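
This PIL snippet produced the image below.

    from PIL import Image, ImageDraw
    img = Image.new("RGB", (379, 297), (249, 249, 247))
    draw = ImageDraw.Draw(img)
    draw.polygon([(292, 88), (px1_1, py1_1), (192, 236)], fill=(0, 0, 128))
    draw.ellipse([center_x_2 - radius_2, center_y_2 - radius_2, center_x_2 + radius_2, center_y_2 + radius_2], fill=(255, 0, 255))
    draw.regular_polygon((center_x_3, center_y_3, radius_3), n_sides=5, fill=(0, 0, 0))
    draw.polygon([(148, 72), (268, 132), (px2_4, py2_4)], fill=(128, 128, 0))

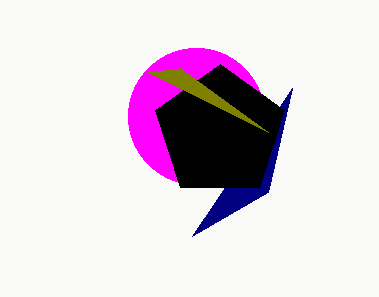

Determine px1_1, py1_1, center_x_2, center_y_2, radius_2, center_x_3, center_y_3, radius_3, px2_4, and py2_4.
px1_1 = 268; py1_1 = 192; center_x_2 = 196; center_y_2 = 116; radius_2 = 68; center_x_3 = 220; center_y_3 = 132; radius_3 = 68; px2_4 = 180; py2_4 = 68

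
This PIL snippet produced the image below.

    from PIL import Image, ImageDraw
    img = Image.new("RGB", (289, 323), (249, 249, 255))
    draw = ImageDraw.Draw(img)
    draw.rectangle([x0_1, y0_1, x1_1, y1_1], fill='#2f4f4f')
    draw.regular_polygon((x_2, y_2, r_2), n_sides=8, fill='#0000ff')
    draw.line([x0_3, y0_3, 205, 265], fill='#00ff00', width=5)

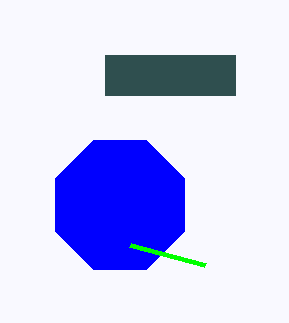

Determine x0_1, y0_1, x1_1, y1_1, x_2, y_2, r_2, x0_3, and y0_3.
x0_1 = 105, y0_1 = 55, x1_1 = 235, y1_1 = 95, x_2 = 120, y_2 = 205, r_2 = 70, x0_3 = 130, y0_3 = 245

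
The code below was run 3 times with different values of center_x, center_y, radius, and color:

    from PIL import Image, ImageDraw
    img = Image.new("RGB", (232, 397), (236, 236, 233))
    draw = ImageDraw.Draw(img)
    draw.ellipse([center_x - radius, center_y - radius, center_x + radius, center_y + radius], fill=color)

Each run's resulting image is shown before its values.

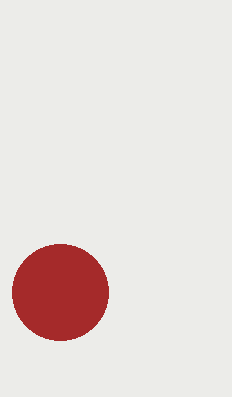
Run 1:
center_x = 60; center_y = 292; radius = 48; color = 'brown'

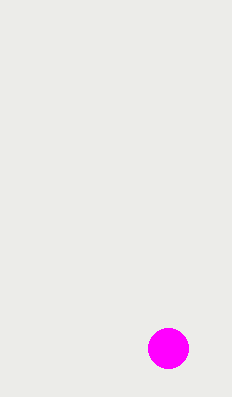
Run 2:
center_x = 168; center_y = 348; radius = 20; color = 'magenta'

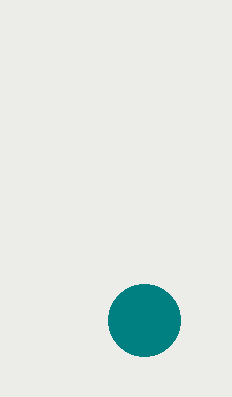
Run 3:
center_x = 144; center_y = 320; radius = 36; color = 'teal'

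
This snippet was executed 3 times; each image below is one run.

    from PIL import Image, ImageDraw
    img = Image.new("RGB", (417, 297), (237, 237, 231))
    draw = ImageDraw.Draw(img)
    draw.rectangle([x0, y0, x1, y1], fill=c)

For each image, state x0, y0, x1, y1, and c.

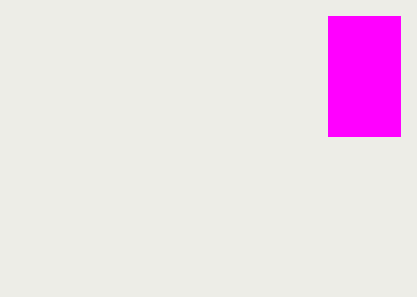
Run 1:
x0 = 328
y0 = 16
x1 = 400
y1 = 136
c = 'magenta'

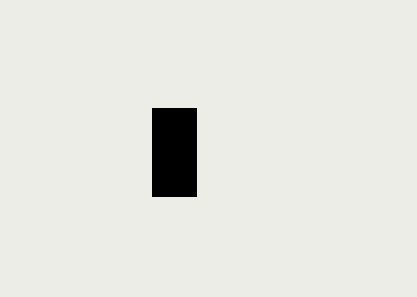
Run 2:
x0 = 152, y0 = 108, x1 = 196, y1 = 196, c = 'black'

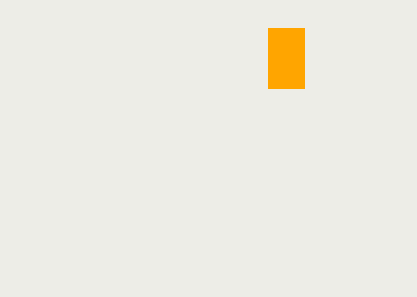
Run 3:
x0 = 268; y0 = 28; x1 = 304; y1 = 88; c = 'orange'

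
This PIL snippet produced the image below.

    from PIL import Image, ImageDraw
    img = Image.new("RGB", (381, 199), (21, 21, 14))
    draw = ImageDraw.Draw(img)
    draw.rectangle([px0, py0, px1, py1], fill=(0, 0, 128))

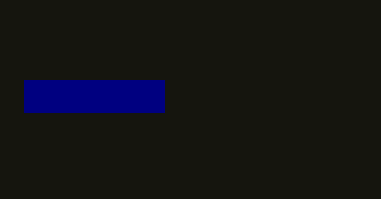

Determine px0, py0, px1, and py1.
px0 = 24; py0 = 80; px1 = 164; py1 = 112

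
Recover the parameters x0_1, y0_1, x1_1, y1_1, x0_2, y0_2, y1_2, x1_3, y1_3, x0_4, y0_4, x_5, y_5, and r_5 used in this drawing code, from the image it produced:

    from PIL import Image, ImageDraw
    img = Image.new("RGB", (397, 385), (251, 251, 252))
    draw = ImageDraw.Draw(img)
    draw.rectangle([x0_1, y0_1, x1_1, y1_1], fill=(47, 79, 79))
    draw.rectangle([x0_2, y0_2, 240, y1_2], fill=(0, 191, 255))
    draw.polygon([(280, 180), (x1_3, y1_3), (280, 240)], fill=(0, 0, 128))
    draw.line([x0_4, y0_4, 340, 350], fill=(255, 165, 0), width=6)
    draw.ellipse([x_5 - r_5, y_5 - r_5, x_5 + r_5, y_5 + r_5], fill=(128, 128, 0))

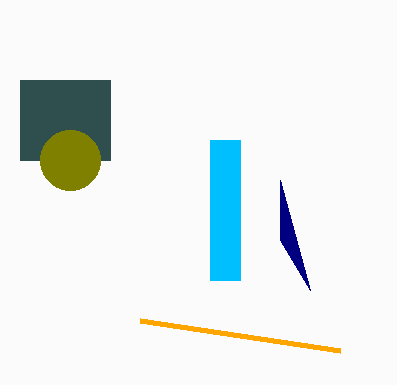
x0_1 = 20
y0_1 = 80
x1_1 = 110
y1_1 = 160
x0_2 = 210
y0_2 = 140
y1_2 = 280
x1_3 = 310
y1_3 = 290
x0_4 = 140
y0_4 = 320
x_5 = 70
y_5 = 160
r_5 = 30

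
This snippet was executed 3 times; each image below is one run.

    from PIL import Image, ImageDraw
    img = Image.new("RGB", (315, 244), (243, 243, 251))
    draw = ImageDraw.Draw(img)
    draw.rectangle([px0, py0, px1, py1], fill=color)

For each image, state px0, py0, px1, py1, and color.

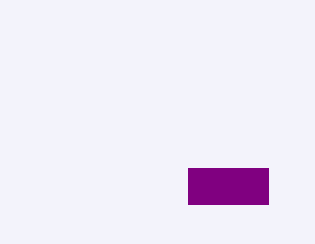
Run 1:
px0 = 188
py0 = 168
px1 = 268
py1 = 204
color = 'purple'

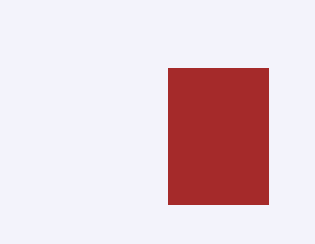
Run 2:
px0 = 168
py0 = 68
px1 = 268
py1 = 204
color = 'brown'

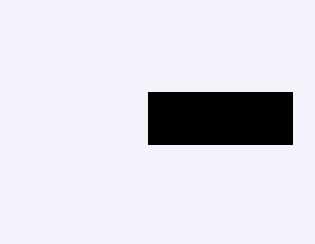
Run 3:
px0 = 148, py0 = 92, px1 = 292, py1 = 144, color = 'black'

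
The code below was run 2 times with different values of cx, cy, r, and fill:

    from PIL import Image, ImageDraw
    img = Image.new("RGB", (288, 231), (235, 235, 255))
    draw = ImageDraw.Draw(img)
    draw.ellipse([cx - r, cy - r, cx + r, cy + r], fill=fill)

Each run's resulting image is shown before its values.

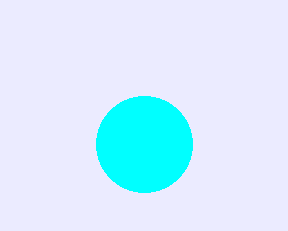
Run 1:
cx = 144
cy = 144
r = 48
fill = 'cyan'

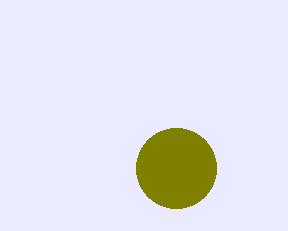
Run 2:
cx = 176
cy = 168
r = 40
fill = 'olive'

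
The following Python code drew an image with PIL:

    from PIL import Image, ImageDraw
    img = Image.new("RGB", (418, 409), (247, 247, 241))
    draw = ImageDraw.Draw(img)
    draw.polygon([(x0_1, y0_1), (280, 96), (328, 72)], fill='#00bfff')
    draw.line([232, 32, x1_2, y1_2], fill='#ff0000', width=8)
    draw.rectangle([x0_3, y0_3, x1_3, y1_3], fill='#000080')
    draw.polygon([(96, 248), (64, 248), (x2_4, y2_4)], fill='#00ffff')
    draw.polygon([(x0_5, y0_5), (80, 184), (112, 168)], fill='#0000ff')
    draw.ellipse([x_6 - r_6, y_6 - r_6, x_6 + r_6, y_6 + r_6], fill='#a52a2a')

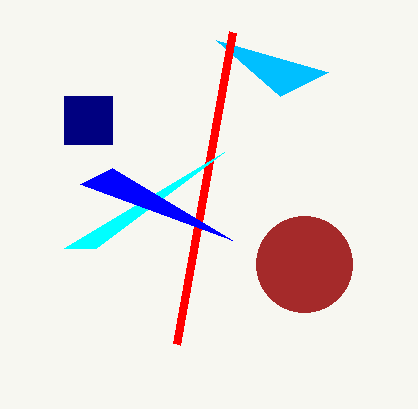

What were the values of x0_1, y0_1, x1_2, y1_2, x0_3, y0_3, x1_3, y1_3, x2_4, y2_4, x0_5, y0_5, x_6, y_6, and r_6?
x0_1 = 216
y0_1 = 40
x1_2 = 176
y1_2 = 344
x0_3 = 64
y0_3 = 96
x1_3 = 112
y1_3 = 144
x2_4 = 224
y2_4 = 152
x0_5 = 232
y0_5 = 240
x_6 = 304
y_6 = 264
r_6 = 48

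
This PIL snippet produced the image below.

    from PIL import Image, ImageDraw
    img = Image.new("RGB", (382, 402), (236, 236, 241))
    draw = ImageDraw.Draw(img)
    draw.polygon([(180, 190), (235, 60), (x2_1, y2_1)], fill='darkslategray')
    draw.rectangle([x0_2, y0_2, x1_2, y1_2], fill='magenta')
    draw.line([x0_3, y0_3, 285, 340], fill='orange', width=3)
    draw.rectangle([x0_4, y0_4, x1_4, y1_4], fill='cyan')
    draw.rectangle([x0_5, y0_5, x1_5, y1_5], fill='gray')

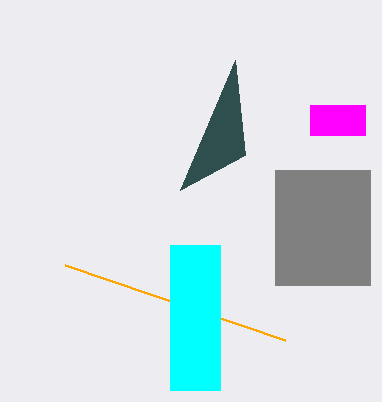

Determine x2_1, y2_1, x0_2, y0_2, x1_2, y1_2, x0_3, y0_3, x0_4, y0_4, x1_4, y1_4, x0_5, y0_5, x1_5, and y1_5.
x2_1 = 245; y2_1 = 155; x0_2 = 310; y0_2 = 105; x1_2 = 365; y1_2 = 135; x0_3 = 65; y0_3 = 265; x0_4 = 170; y0_4 = 245; x1_4 = 220; y1_4 = 390; x0_5 = 275; y0_5 = 170; x1_5 = 370; y1_5 = 285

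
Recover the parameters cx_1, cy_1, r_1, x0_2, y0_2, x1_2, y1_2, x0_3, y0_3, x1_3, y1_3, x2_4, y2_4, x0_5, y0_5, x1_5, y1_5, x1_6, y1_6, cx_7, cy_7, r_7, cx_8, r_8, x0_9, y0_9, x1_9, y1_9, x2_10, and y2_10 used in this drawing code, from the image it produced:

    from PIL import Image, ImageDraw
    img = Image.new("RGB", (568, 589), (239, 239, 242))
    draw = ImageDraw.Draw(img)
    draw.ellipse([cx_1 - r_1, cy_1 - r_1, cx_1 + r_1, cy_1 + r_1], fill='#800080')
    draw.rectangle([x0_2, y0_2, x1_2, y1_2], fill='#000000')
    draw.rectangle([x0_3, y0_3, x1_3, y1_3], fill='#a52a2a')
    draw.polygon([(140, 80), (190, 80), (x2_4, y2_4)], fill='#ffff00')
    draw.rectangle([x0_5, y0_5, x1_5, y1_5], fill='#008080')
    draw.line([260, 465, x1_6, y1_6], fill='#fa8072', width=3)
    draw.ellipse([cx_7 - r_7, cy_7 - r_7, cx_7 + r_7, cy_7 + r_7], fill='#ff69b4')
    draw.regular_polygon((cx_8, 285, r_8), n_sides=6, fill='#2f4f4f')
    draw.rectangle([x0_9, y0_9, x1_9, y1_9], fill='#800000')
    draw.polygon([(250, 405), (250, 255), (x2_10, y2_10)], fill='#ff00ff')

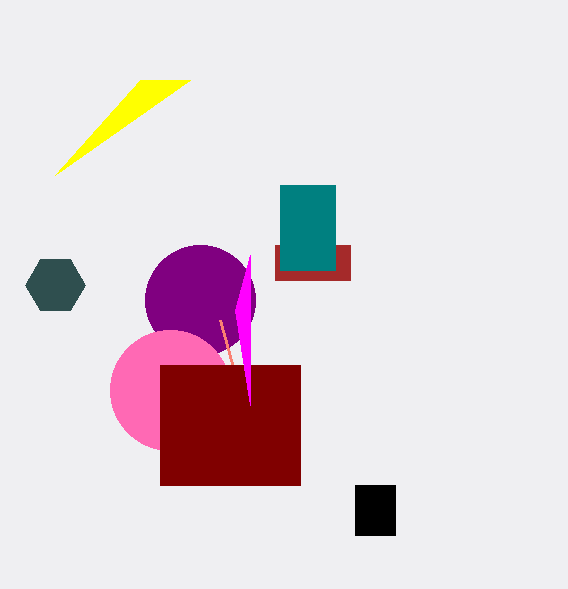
cx_1 = 200, cy_1 = 300, r_1 = 55, x0_2 = 355, y0_2 = 485, x1_2 = 395, y1_2 = 535, x0_3 = 275, y0_3 = 245, x1_3 = 350, y1_3 = 280, x2_4 = 55, y2_4 = 175, x0_5 = 280, y0_5 = 185, x1_5 = 335, y1_5 = 270, x1_6 = 220, y1_6 = 320, cx_7 = 170, cy_7 = 390, r_7 = 60, cx_8 = 55, r_8 = 30, x0_9 = 160, y0_9 = 365, x1_9 = 300, y1_9 = 485, x2_10 = 235, y2_10 = 310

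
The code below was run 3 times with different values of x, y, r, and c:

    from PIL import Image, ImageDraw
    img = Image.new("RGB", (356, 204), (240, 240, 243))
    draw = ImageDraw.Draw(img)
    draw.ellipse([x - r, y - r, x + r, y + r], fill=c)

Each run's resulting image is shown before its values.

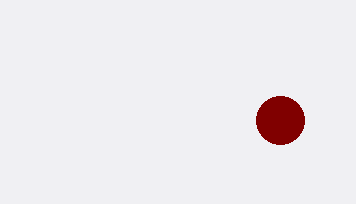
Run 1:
x = 280, y = 120, r = 24, c = 'maroon'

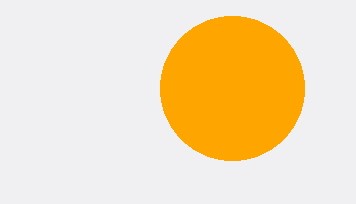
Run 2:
x = 232, y = 88, r = 72, c = 'orange'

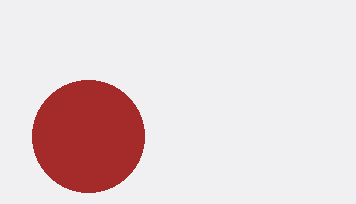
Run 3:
x = 88; y = 136; r = 56; c = 'brown'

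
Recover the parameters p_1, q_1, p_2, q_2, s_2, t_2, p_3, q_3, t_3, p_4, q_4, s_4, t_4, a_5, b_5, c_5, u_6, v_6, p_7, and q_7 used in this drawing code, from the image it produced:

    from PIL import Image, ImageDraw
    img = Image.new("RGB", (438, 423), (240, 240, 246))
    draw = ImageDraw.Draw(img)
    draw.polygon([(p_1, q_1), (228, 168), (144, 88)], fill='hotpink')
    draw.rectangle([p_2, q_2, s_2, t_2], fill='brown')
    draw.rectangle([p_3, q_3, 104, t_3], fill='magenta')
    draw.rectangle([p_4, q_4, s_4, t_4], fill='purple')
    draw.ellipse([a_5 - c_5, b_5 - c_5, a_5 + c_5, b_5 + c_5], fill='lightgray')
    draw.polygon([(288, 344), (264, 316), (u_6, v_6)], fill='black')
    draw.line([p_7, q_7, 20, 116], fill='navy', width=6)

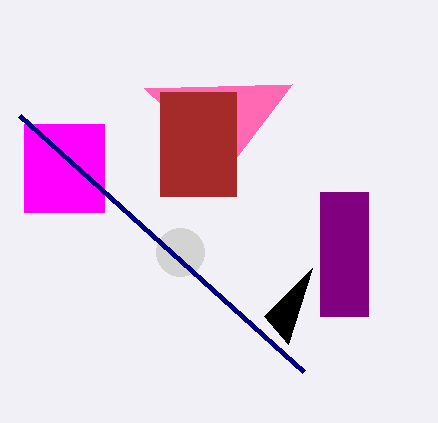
p_1 = 292
q_1 = 84
p_2 = 160
q_2 = 92
s_2 = 236
t_2 = 196
p_3 = 24
q_3 = 124
t_3 = 212
p_4 = 320
q_4 = 192
s_4 = 368
t_4 = 316
a_5 = 180
b_5 = 252
c_5 = 24
u_6 = 312
v_6 = 268
p_7 = 304
q_7 = 372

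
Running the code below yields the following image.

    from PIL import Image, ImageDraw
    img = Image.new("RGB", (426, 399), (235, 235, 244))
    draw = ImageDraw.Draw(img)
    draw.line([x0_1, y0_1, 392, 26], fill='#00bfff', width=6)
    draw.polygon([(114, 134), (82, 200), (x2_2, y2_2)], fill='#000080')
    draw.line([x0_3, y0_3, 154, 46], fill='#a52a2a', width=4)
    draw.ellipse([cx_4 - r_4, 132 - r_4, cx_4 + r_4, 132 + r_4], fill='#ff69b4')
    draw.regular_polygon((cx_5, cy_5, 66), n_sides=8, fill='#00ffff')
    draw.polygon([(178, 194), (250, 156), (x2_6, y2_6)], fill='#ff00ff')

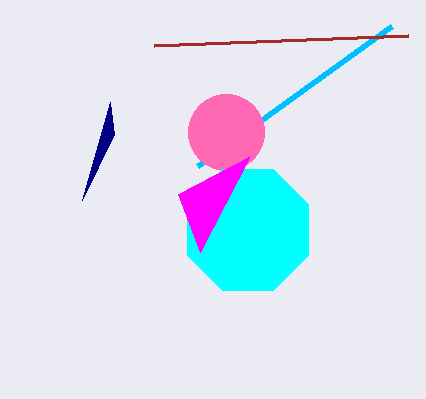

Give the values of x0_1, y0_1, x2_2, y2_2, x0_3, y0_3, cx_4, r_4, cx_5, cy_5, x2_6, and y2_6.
x0_1 = 198; y0_1 = 166; x2_2 = 110; y2_2 = 102; x0_3 = 408; y0_3 = 36; cx_4 = 226; r_4 = 38; cx_5 = 248; cy_5 = 230; x2_6 = 200; y2_6 = 252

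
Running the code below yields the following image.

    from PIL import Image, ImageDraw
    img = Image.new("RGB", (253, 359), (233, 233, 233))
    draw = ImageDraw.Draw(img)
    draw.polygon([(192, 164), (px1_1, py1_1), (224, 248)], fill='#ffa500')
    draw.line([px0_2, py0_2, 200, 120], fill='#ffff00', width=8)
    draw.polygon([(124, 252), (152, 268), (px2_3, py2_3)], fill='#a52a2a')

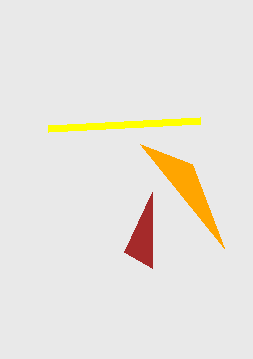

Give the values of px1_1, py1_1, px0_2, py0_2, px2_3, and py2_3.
px1_1 = 140, py1_1 = 144, px0_2 = 48, py0_2 = 128, px2_3 = 152, py2_3 = 192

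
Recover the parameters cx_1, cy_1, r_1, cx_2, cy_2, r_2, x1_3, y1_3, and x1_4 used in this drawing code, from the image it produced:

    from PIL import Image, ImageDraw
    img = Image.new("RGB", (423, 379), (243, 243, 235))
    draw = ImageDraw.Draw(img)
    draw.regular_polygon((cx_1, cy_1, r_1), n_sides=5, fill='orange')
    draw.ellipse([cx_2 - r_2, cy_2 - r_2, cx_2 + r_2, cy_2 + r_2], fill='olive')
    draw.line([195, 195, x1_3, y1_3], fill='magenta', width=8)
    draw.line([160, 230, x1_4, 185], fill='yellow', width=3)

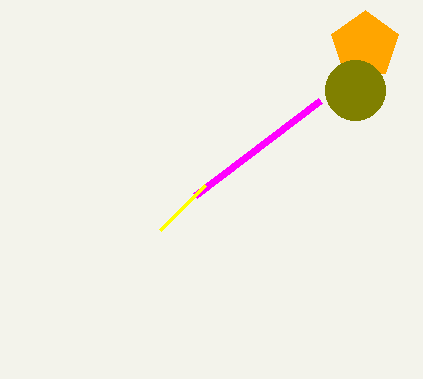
cx_1 = 365, cy_1 = 45, r_1 = 35, cx_2 = 355, cy_2 = 90, r_2 = 30, x1_3 = 320, y1_3 = 100, x1_4 = 205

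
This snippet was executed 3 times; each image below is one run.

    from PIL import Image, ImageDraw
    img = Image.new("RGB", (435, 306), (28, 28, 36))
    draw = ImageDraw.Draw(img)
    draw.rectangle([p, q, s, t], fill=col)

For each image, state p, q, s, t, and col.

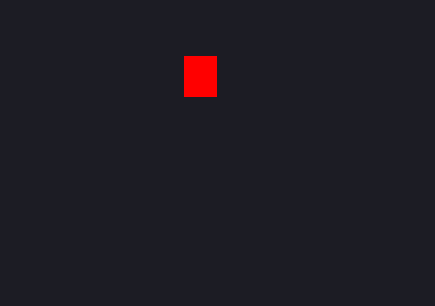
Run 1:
p = 184
q = 56
s = 216
t = 96
col = 'red'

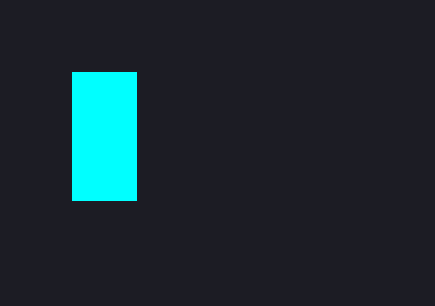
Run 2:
p = 72, q = 72, s = 136, t = 200, col = 'cyan'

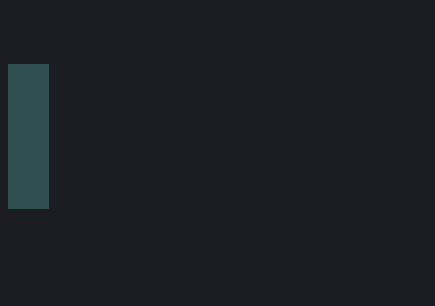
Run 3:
p = 8
q = 64
s = 48
t = 208
col = 'darkslategray'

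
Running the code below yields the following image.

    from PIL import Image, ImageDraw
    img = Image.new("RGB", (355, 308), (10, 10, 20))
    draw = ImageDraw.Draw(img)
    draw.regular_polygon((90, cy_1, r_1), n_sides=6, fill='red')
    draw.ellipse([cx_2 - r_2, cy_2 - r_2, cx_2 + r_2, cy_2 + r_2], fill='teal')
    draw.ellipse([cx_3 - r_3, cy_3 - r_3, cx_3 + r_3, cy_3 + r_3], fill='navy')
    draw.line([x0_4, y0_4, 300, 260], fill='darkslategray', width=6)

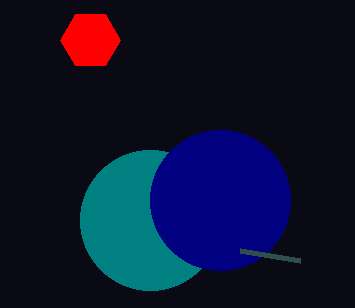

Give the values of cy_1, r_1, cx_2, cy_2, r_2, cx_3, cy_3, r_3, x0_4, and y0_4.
cy_1 = 40, r_1 = 30, cx_2 = 150, cy_2 = 220, r_2 = 70, cx_3 = 220, cy_3 = 200, r_3 = 70, x0_4 = 240, y0_4 = 250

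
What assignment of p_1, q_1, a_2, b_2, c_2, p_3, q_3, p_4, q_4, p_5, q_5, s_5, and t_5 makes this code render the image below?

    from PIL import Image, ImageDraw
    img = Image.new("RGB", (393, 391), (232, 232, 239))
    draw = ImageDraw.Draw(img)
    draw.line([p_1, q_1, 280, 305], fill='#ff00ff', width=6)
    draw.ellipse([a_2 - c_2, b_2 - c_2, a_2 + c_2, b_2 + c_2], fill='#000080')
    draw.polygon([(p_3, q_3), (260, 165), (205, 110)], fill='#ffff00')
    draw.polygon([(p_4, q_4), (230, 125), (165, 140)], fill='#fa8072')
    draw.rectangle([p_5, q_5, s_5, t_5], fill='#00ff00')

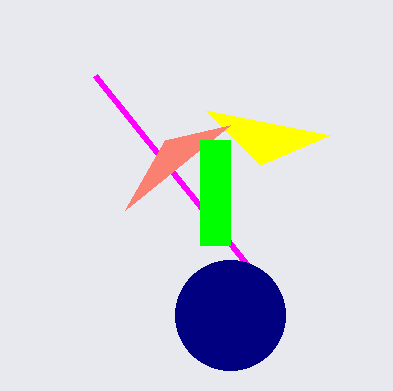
p_1 = 95
q_1 = 75
a_2 = 230
b_2 = 315
c_2 = 55
p_3 = 330
q_3 = 135
p_4 = 125
q_4 = 210
p_5 = 200
q_5 = 140
s_5 = 230
t_5 = 245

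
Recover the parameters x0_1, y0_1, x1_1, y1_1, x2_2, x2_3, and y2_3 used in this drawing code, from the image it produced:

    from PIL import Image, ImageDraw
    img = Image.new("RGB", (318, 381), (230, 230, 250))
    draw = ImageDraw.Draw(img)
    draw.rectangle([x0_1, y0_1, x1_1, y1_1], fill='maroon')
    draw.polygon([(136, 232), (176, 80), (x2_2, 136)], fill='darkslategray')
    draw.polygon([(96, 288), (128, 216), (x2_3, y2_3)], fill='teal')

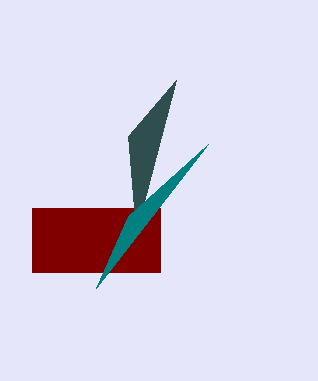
x0_1 = 32, y0_1 = 208, x1_1 = 160, y1_1 = 272, x2_2 = 128, x2_3 = 208, y2_3 = 144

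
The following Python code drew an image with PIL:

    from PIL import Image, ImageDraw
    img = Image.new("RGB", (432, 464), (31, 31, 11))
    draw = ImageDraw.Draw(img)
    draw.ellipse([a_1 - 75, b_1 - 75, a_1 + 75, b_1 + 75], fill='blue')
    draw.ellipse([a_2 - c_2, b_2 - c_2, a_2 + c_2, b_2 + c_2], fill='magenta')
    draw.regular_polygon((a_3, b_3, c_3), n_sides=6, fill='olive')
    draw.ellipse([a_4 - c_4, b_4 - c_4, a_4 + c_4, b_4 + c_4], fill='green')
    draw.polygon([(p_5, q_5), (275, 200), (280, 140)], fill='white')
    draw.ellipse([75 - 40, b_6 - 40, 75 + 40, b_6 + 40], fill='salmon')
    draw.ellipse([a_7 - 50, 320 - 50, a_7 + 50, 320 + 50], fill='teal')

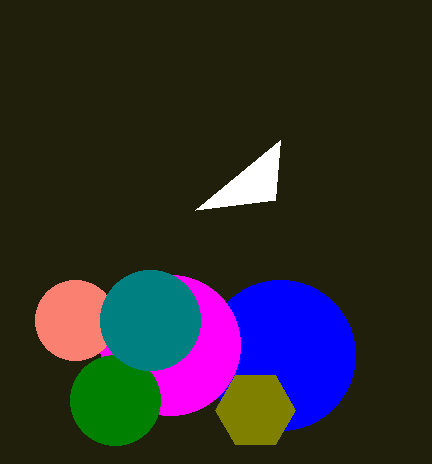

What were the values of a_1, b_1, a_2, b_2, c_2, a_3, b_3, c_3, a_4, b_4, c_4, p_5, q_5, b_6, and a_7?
a_1 = 280; b_1 = 355; a_2 = 170; b_2 = 345; c_2 = 70; a_3 = 255; b_3 = 410; c_3 = 40; a_4 = 115; b_4 = 400; c_4 = 45; p_5 = 195; q_5 = 210; b_6 = 320; a_7 = 150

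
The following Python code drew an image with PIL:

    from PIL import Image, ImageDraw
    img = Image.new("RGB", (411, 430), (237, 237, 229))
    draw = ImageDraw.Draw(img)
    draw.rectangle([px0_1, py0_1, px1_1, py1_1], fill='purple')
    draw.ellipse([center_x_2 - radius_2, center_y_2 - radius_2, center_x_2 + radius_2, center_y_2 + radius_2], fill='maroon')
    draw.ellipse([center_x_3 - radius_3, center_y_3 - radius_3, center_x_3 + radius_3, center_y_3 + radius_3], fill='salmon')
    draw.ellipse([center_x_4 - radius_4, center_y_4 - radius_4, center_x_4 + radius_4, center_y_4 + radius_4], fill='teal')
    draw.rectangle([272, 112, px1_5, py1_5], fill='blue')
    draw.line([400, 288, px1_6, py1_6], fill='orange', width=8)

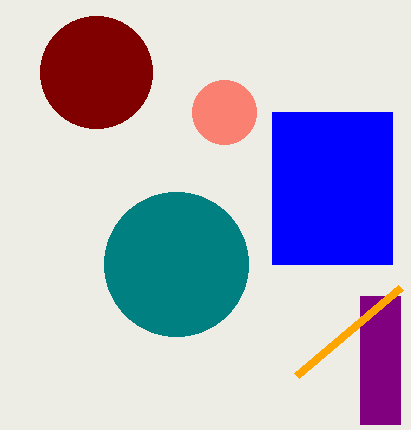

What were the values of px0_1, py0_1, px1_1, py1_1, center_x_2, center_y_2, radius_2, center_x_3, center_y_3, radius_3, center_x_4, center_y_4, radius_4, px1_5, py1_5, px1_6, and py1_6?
px0_1 = 360
py0_1 = 296
px1_1 = 400
py1_1 = 424
center_x_2 = 96
center_y_2 = 72
radius_2 = 56
center_x_3 = 224
center_y_3 = 112
radius_3 = 32
center_x_4 = 176
center_y_4 = 264
radius_4 = 72
px1_5 = 392
py1_5 = 264
px1_6 = 296
py1_6 = 376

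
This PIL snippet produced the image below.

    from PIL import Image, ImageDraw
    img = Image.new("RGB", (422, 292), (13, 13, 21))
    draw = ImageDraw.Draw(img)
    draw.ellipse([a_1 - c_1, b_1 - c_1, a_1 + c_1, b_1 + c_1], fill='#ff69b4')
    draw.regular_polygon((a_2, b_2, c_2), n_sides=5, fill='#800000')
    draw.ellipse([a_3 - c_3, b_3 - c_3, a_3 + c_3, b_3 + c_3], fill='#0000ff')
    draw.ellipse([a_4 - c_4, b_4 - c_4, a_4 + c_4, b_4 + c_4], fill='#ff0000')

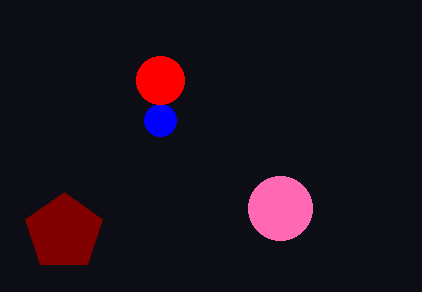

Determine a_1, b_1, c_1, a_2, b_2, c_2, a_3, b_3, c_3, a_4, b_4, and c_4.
a_1 = 280, b_1 = 208, c_1 = 32, a_2 = 64, b_2 = 232, c_2 = 40, a_3 = 160, b_3 = 120, c_3 = 16, a_4 = 160, b_4 = 80, c_4 = 24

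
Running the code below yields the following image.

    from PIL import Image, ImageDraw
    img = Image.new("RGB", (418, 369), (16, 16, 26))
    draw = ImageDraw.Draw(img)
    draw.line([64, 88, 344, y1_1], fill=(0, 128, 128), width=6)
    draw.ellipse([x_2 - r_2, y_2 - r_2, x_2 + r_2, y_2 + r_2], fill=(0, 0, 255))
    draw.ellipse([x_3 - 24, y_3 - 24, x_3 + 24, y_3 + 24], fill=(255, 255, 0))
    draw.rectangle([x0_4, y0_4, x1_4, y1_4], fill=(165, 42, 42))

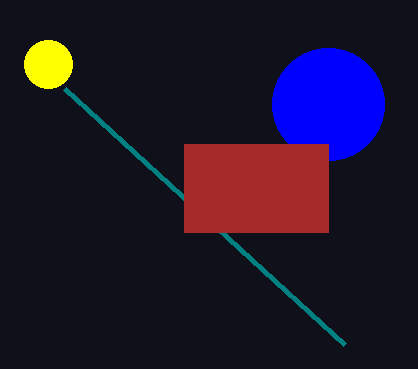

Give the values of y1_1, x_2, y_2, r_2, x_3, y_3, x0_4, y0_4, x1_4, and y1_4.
y1_1 = 344, x_2 = 328, y_2 = 104, r_2 = 56, x_3 = 48, y_3 = 64, x0_4 = 184, y0_4 = 144, x1_4 = 328, y1_4 = 232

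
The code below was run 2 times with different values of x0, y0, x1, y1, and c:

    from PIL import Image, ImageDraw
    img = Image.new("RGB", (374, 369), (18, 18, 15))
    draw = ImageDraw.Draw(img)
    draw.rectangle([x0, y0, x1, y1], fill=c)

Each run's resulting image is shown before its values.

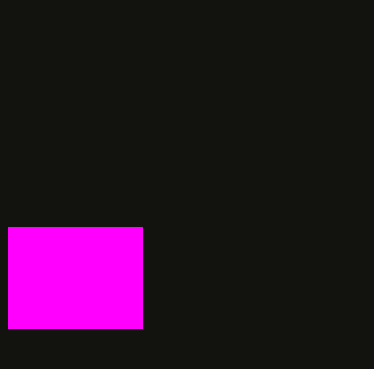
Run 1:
x0 = 8
y0 = 227
x1 = 142
y1 = 328
c = 'magenta'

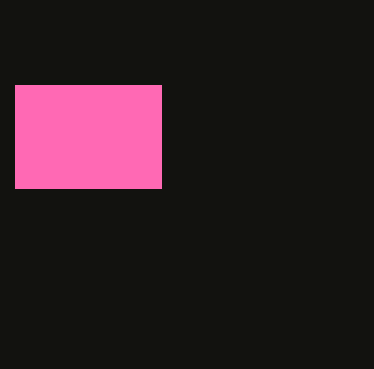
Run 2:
x0 = 15, y0 = 85, x1 = 161, y1 = 188, c = 'hotpink'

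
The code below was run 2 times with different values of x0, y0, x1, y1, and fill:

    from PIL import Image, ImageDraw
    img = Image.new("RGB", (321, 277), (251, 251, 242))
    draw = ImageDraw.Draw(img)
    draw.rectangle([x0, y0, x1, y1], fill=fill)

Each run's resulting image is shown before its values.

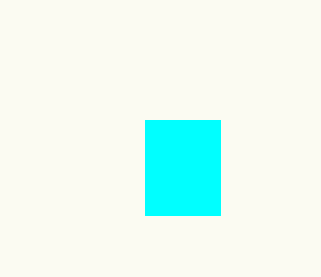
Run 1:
x0 = 145; y0 = 120; x1 = 220; y1 = 215; fill = 'cyan'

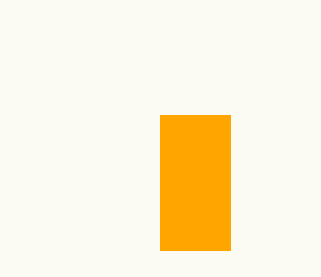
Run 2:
x0 = 160; y0 = 115; x1 = 230; y1 = 250; fill = 'orange'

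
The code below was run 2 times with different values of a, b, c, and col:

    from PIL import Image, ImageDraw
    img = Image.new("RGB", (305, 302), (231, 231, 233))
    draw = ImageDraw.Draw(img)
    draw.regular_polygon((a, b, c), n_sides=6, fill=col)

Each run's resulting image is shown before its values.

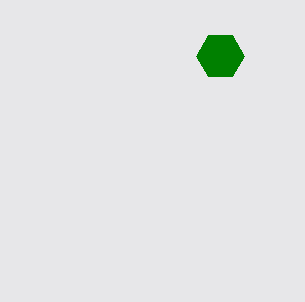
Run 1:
a = 220
b = 56
c = 24
col = 'green'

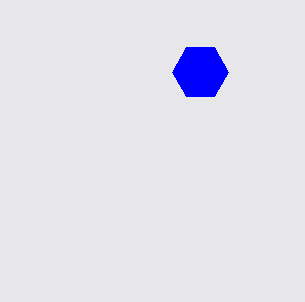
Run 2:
a = 200, b = 72, c = 28, col = 'blue'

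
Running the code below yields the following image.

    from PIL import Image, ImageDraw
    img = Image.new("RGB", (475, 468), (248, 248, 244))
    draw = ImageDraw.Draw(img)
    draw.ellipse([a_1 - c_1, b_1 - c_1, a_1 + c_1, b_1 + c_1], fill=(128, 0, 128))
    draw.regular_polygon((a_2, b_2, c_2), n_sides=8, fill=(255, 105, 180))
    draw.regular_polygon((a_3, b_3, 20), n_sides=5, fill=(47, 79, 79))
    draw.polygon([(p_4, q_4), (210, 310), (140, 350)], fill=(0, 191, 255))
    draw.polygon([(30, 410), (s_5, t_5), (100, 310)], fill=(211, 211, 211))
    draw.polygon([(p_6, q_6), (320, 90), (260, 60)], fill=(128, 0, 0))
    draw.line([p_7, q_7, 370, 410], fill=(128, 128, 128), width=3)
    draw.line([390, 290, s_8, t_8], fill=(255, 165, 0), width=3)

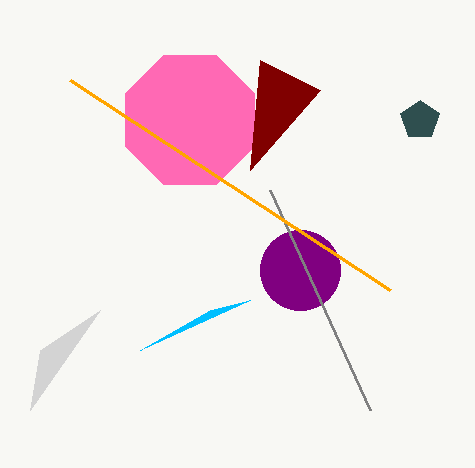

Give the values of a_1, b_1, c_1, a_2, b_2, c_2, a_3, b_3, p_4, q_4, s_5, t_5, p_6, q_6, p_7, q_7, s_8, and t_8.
a_1 = 300; b_1 = 270; c_1 = 40; a_2 = 190; b_2 = 120; c_2 = 70; a_3 = 420; b_3 = 120; p_4 = 250; q_4 = 300; s_5 = 40; t_5 = 350; p_6 = 250; q_6 = 170; p_7 = 270; q_7 = 190; s_8 = 70; t_8 = 80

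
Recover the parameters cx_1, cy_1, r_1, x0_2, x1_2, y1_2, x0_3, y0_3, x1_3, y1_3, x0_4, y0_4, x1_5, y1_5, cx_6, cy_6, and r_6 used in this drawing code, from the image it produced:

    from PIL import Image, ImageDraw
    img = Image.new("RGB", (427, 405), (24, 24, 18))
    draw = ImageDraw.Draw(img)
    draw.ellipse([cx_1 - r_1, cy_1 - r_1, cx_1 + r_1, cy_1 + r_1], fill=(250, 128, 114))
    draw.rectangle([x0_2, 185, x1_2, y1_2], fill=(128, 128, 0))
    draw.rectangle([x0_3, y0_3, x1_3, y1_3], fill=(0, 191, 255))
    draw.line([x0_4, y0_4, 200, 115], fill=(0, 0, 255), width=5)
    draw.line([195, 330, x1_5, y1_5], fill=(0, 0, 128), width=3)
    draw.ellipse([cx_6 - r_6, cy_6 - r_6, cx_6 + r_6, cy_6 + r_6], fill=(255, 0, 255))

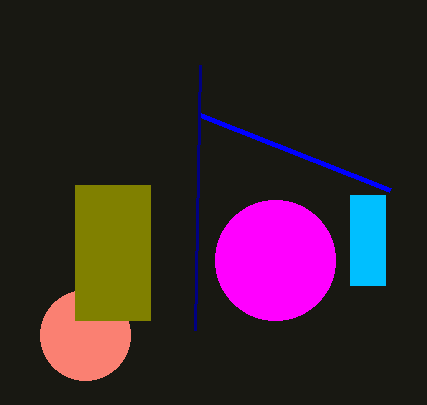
cx_1 = 85
cy_1 = 335
r_1 = 45
x0_2 = 75
x1_2 = 150
y1_2 = 320
x0_3 = 350
y0_3 = 195
x1_3 = 385
y1_3 = 285
x0_4 = 390
y0_4 = 190
x1_5 = 200
y1_5 = 65
cx_6 = 275
cy_6 = 260
r_6 = 60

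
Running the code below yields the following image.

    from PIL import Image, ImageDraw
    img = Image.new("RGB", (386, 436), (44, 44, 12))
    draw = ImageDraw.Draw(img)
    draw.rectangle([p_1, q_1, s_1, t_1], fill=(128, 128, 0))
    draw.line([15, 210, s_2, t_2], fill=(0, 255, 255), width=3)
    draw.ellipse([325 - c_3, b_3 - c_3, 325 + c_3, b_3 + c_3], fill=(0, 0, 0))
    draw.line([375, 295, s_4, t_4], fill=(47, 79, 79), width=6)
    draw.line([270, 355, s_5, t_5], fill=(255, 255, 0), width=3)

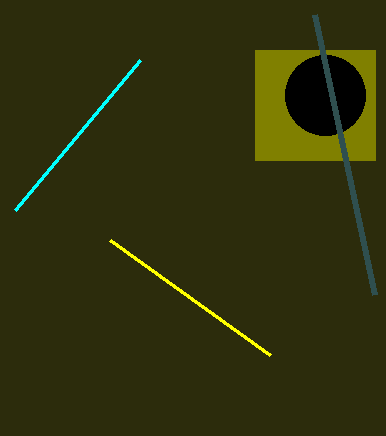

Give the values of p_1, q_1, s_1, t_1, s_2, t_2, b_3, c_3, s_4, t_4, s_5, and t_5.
p_1 = 255; q_1 = 50; s_1 = 375; t_1 = 160; s_2 = 140; t_2 = 60; b_3 = 95; c_3 = 40; s_4 = 315; t_4 = 15; s_5 = 110; t_5 = 240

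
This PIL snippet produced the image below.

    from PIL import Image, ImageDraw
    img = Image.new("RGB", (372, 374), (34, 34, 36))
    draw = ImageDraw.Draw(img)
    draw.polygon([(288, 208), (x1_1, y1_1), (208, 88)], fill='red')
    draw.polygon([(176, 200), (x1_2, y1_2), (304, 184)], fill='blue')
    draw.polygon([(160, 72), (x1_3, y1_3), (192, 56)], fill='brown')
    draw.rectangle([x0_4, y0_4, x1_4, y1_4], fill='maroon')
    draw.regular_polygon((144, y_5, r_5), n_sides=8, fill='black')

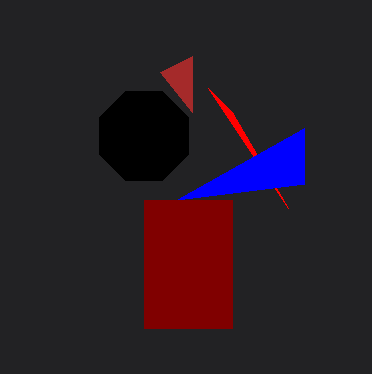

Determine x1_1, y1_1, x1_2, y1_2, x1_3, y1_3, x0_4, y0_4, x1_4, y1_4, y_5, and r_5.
x1_1 = 232; y1_1 = 112; x1_2 = 304; y1_2 = 128; x1_3 = 192; y1_3 = 112; x0_4 = 144; y0_4 = 200; x1_4 = 232; y1_4 = 328; y_5 = 136; r_5 = 48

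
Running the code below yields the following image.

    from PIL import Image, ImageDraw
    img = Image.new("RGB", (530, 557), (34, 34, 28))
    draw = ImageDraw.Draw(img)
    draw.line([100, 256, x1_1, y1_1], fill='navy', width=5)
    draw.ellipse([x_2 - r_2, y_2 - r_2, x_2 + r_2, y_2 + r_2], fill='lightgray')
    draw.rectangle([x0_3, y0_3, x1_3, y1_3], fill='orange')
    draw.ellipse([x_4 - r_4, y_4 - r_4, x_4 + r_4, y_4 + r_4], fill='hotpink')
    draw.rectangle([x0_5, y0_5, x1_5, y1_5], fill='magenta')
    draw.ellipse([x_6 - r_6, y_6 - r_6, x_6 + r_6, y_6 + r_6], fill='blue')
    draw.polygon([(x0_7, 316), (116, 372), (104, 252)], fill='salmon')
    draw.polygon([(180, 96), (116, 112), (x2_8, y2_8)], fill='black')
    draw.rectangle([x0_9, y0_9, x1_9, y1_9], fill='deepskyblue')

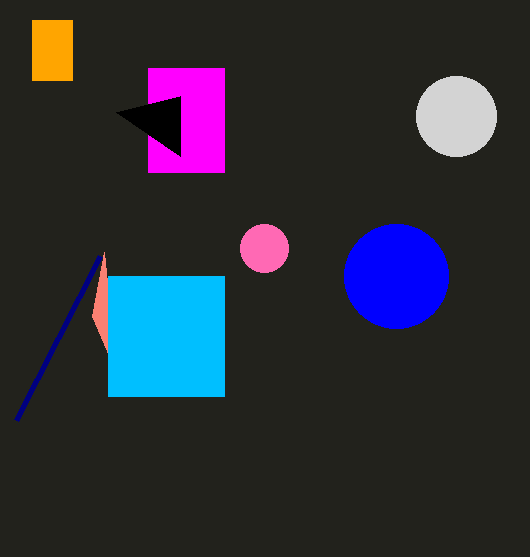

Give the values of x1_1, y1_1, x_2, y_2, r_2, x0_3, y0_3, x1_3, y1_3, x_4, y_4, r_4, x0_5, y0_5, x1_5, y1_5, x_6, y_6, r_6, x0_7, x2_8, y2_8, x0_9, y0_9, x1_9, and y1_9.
x1_1 = 16, y1_1 = 420, x_2 = 456, y_2 = 116, r_2 = 40, x0_3 = 32, y0_3 = 20, x1_3 = 72, y1_3 = 80, x_4 = 264, y_4 = 248, r_4 = 24, x0_5 = 148, y0_5 = 68, x1_5 = 224, y1_5 = 172, x_6 = 396, y_6 = 276, r_6 = 52, x0_7 = 92, x2_8 = 180, y2_8 = 156, x0_9 = 108, y0_9 = 276, x1_9 = 224, y1_9 = 396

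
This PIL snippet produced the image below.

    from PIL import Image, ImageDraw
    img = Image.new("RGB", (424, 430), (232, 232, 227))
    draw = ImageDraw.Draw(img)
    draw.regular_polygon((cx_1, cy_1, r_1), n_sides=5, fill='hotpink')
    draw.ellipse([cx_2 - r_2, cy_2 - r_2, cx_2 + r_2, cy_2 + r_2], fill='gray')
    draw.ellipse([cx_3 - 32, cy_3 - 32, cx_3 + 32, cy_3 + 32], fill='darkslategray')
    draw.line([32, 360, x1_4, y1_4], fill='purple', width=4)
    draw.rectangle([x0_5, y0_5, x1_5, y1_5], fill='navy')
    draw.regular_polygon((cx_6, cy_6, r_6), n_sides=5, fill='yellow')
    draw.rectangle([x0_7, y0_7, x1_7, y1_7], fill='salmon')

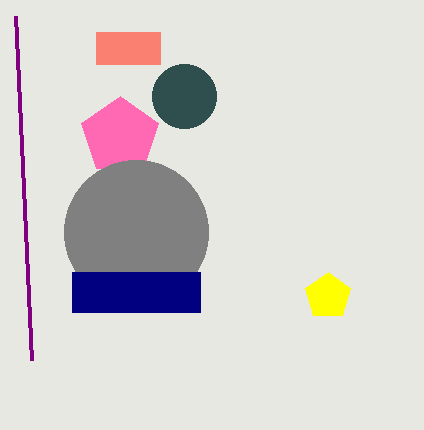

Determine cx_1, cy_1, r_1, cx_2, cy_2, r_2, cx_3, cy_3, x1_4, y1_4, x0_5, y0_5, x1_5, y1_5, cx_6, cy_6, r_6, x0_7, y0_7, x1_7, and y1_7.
cx_1 = 120, cy_1 = 136, r_1 = 40, cx_2 = 136, cy_2 = 232, r_2 = 72, cx_3 = 184, cy_3 = 96, x1_4 = 16, y1_4 = 16, x0_5 = 72, y0_5 = 272, x1_5 = 200, y1_5 = 312, cx_6 = 328, cy_6 = 296, r_6 = 24, x0_7 = 96, y0_7 = 32, x1_7 = 160, y1_7 = 64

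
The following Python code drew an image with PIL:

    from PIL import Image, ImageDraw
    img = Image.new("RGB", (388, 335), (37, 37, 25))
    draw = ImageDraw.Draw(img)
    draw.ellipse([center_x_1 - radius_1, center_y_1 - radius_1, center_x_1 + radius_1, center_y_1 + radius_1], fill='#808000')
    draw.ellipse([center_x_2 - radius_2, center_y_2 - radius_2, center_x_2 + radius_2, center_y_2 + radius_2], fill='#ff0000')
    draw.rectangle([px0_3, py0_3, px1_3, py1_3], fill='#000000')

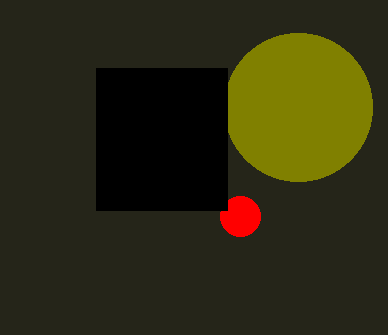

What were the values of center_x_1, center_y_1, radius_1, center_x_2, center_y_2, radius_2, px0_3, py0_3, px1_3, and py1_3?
center_x_1 = 298; center_y_1 = 107; radius_1 = 74; center_x_2 = 240; center_y_2 = 216; radius_2 = 20; px0_3 = 96; py0_3 = 68; px1_3 = 227; py1_3 = 210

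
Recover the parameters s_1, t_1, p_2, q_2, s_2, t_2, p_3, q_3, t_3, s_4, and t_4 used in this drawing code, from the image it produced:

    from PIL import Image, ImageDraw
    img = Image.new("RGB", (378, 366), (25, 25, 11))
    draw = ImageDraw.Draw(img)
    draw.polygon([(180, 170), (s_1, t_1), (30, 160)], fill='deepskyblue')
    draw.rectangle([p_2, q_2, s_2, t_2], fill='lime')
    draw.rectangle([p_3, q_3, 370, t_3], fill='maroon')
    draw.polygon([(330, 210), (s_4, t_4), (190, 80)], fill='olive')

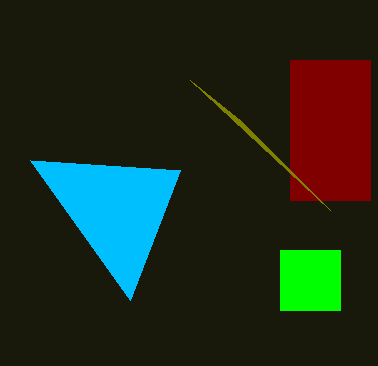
s_1 = 130; t_1 = 300; p_2 = 280; q_2 = 250; s_2 = 340; t_2 = 310; p_3 = 290; q_3 = 60; t_3 = 200; s_4 = 240; t_4 = 120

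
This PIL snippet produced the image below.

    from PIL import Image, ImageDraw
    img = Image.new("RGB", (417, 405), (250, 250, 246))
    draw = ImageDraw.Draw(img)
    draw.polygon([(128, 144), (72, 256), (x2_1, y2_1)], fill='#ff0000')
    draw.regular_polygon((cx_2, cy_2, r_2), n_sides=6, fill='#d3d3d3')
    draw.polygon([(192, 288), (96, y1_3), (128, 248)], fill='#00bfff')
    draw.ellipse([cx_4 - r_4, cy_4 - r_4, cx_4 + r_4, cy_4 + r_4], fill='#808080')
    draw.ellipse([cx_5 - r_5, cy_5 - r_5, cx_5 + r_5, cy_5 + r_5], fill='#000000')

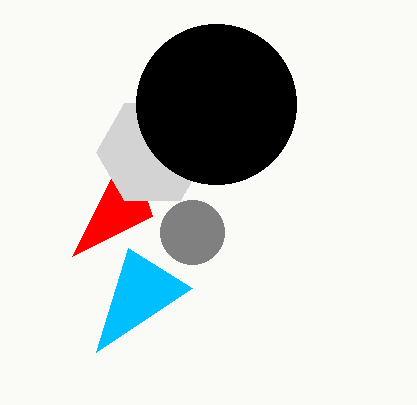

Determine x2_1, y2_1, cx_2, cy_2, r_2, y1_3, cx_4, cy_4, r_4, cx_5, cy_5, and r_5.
x2_1 = 152
y2_1 = 216
cx_2 = 152
cy_2 = 152
r_2 = 56
y1_3 = 352
cx_4 = 192
cy_4 = 232
r_4 = 32
cx_5 = 216
cy_5 = 104
r_5 = 80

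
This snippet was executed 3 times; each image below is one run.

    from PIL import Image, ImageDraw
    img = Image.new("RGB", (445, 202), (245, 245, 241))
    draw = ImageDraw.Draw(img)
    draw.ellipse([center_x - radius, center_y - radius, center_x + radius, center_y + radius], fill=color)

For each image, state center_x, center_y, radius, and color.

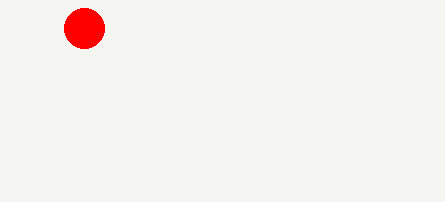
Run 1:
center_x = 84, center_y = 28, radius = 20, color = 'red'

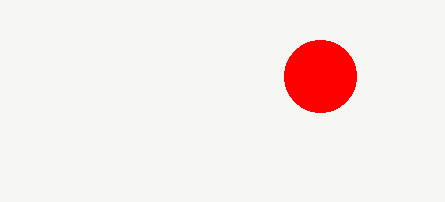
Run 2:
center_x = 320
center_y = 76
radius = 36
color = 'red'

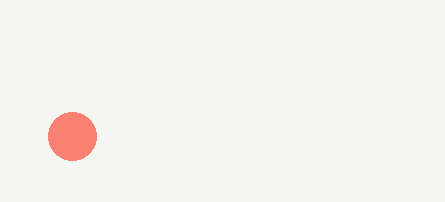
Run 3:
center_x = 72
center_y = 136
radius = 24
color = 'salmon'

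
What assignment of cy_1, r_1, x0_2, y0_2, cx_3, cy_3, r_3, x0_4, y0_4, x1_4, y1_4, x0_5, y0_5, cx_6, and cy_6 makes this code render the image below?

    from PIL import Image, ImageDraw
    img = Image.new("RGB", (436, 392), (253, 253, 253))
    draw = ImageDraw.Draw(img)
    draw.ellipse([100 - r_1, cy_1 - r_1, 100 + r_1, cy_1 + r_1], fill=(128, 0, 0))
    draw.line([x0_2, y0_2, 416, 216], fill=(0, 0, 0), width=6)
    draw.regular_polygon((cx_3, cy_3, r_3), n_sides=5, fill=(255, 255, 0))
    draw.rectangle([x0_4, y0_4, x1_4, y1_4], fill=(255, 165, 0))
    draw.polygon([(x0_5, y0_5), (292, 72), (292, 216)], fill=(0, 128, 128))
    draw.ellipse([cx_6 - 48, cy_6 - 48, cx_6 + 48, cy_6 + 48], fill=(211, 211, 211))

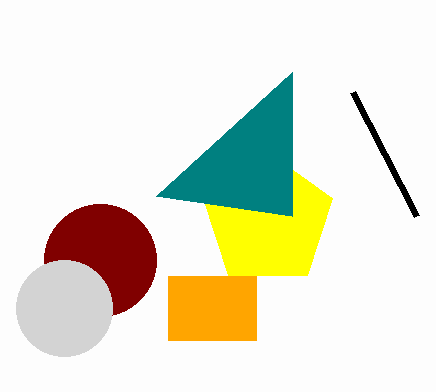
cy_1 = 260
r_1 = 56
x0_2 = 352
y0_2 = 92
cx_3 = 268
cy_3 = 220
r_3 = 68
x0_4 = 168
y0_4 = 276
x1_4 = 256
y1_4 = 340
x0_5 = 156
y0_5 = 196
cx_6 = 64
cy_6 = 308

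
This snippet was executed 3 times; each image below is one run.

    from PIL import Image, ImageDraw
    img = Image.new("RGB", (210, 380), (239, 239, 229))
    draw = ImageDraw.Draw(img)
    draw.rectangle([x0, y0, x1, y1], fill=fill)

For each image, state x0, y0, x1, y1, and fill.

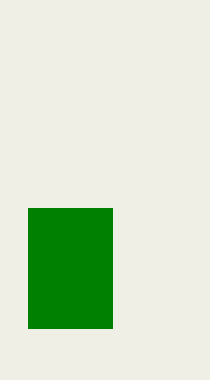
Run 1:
x0 = 28
y0 = 208
x1 = 112
y1 = 328
fill = 'green'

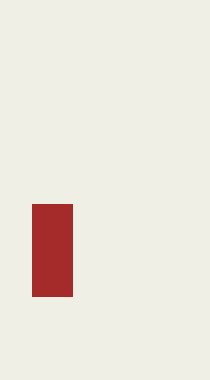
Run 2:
x0 = 32; y0 = 204; x1 = 72; y1 = 296; fill = 'brown'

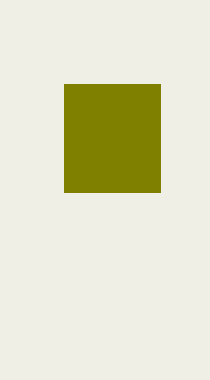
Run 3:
x0 = 64; y0 = 84; x1 = 160; y1 = 192; fill = 'olive'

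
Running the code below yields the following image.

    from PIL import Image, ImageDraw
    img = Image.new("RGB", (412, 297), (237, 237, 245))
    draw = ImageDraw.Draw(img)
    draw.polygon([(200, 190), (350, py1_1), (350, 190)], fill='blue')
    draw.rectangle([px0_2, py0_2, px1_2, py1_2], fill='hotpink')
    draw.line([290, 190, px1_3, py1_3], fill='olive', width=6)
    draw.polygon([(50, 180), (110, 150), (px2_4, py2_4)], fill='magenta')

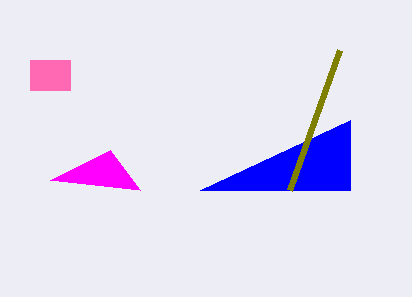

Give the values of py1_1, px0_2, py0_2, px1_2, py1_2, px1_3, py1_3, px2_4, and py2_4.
py1_1 = 120; px0_2 = 30; py0_2 = 60; px1_2 = 70; py1_2 = 90; px1_3 = 340; py1_3 = 50; px2_4 = 140; py2_4 = 190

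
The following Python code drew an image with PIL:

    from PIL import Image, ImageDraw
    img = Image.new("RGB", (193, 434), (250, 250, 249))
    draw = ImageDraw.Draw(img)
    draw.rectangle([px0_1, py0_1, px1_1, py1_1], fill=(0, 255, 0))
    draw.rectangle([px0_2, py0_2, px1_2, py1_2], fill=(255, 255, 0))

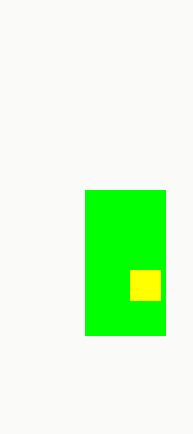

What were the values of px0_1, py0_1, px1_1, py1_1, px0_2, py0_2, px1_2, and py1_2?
px0_1 = 85
py0_1 = 190
px1_1 = 165
py1_1 = 335
px0_2 = 130
py0_2 = 270
px1_2 = 160
py1_2 = 300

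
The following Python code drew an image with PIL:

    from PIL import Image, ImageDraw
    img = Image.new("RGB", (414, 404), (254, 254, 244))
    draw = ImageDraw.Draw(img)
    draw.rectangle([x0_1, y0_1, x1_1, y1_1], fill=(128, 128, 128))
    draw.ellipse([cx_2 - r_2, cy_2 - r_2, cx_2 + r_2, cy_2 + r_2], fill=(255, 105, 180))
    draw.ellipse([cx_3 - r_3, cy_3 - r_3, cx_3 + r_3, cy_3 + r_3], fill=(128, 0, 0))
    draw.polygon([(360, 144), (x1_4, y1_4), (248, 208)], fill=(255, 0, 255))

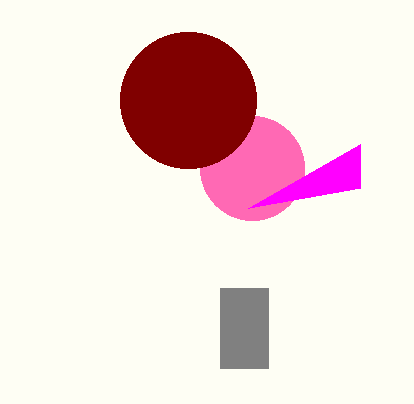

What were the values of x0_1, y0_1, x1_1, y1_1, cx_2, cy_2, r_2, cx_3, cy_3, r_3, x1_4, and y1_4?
x0_1 = 220; y0_1 = 288; x1_1 = 268; y1_1 = 368; cx_2 = 252; cy_2 = 168; r_2 = 52; cx_3 = 188; cy_3 = 100; r_3 = 68; x1_4 = 360; y1_4 = 188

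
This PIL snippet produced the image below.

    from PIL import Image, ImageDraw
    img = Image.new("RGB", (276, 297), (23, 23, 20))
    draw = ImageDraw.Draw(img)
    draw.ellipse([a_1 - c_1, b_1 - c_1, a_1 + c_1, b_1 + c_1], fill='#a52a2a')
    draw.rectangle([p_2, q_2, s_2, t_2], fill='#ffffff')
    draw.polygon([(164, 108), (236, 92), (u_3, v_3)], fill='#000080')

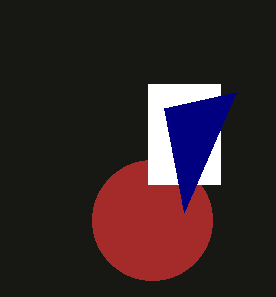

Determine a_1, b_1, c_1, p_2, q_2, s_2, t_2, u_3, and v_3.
a_1 = 152, b_1 = 220, c_1 = 60, p_2 = 148, q_2 = 84, s_2 = 220, t_2 = 184, u_3 = 184, v_3 = 212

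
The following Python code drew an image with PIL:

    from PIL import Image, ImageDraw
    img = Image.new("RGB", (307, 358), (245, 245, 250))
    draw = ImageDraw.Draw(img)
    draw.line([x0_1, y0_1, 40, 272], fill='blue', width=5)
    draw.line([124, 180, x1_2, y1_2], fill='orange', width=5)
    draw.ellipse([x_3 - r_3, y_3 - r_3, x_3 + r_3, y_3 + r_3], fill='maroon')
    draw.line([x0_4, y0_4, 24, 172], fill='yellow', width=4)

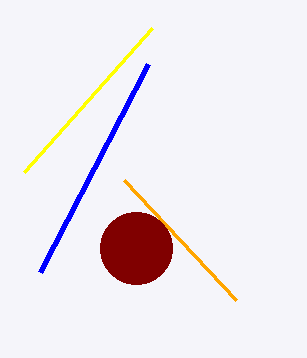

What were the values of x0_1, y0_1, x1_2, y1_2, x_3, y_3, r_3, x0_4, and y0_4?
x0_1 = 148
y0_1 = 64
x1_2 = 236
y1_2 = 300
x_3 = 136
y_3 = 248
r_3 = 36
x0_4 = 152
y0_4 = 28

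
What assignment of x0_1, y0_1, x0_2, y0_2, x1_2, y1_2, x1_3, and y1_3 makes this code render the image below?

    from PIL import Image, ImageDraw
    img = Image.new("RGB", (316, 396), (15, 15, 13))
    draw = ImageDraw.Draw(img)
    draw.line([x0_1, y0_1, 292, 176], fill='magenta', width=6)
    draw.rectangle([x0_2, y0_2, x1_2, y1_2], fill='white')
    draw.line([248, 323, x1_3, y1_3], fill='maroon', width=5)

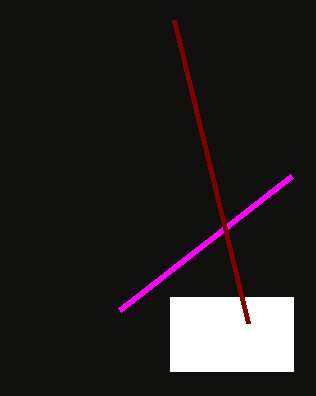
x0_1 = 120, y0_1 = 310, x0_2 = 170, y0_2 = 297, x1_2 = 293, y1_2 = 371, x1_3 = 174, y1_3 = 20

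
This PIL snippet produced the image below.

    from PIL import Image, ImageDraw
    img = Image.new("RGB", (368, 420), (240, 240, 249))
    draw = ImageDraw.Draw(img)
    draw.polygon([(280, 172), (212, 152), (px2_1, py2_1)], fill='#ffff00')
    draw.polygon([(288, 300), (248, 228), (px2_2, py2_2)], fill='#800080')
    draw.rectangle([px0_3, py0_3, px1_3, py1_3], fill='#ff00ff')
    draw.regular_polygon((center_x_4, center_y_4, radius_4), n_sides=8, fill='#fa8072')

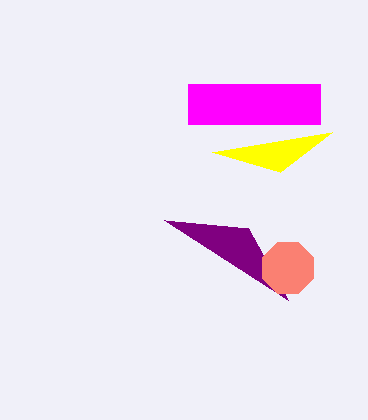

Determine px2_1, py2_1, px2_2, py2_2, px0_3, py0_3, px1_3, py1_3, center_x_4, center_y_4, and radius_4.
px2_1 = 332; py2_1 = 132; px2_2 = 164; py2_2 = 220; px0_3 = 188; py0_3 = 84; px1_3 = 320; py1_3 = 124; center_x_4 = 288; center_y_4 = 268; radius_4 = 28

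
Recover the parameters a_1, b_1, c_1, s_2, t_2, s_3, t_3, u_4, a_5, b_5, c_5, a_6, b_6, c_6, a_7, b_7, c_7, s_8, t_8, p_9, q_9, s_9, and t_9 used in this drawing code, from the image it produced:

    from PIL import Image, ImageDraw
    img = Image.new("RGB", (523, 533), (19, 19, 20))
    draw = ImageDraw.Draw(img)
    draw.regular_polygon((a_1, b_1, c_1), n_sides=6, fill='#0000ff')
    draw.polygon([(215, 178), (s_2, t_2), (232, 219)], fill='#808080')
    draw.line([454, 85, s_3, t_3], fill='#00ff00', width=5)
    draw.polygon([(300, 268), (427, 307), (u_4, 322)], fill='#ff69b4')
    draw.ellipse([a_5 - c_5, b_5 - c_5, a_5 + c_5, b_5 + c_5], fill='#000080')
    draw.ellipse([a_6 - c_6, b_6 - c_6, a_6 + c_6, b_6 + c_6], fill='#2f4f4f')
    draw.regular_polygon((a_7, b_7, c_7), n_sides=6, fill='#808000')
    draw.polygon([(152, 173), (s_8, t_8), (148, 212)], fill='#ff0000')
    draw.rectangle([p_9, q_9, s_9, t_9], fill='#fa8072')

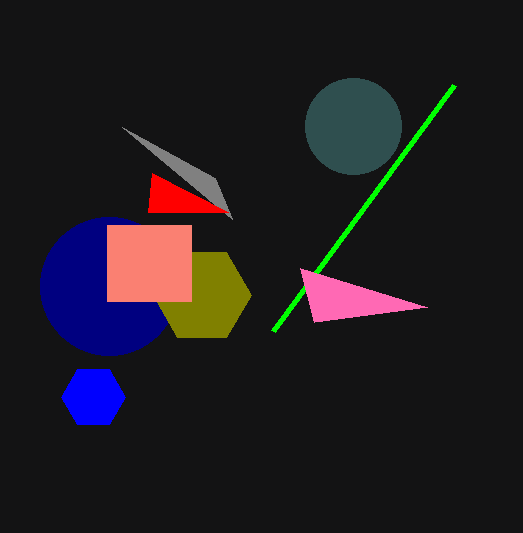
a_1 = 93; b_1 = 397; c_1 = 32; s_2 = 122; t_2 = 127; s_3 = 273; t_3 = 331; u_4 = 314; a_5 = 109; b_5 = 286; c_5 = 69; a_6 = 353; b_6 = 126; c_6 = 48; a_7 = 202; b_7 = 295; c_7 = 49; s_8 = 228; t_8 = 212; p_9 = 107; q_9 = 225; s_9 = 191; t_9 = 301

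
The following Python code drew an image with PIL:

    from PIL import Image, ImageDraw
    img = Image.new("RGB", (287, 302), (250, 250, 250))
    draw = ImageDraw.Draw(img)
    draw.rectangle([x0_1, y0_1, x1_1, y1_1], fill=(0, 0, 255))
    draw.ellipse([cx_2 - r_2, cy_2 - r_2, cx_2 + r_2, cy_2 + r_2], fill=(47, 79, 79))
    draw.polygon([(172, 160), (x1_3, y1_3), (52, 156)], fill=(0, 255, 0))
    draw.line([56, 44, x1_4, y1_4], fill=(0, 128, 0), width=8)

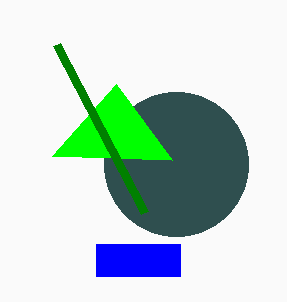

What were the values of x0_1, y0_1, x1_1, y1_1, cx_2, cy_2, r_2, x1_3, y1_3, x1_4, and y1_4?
x0_1 = 96; y0_1 = 244; x1_1 = 180; y1_1 = 276; cx_2 = 176; cy_2 = 164; r_2 = 72; x1_3 = 116; y1_3 = 84; x1_4 = 144; y1_4 = 212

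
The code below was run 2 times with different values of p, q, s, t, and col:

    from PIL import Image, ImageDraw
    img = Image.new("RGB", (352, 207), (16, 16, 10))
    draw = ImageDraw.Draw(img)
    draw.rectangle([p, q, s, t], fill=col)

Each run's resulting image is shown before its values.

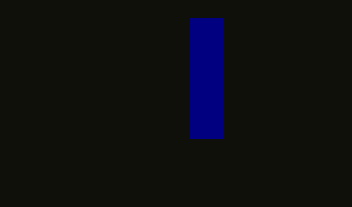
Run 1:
p = 190
q = 18
s = 222
t = 138
col = 'navy'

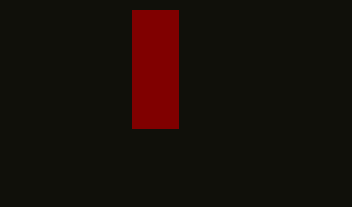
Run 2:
p = 132; q = 10; s = 178; t = 128; col = 'maroon'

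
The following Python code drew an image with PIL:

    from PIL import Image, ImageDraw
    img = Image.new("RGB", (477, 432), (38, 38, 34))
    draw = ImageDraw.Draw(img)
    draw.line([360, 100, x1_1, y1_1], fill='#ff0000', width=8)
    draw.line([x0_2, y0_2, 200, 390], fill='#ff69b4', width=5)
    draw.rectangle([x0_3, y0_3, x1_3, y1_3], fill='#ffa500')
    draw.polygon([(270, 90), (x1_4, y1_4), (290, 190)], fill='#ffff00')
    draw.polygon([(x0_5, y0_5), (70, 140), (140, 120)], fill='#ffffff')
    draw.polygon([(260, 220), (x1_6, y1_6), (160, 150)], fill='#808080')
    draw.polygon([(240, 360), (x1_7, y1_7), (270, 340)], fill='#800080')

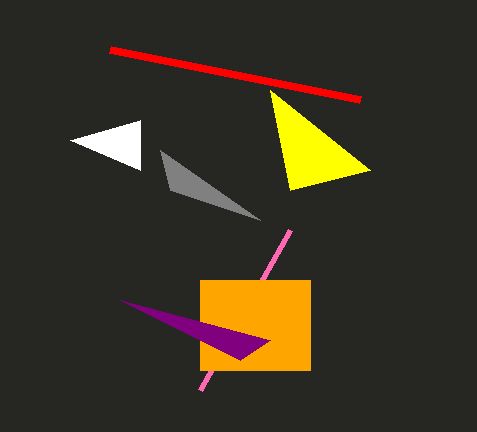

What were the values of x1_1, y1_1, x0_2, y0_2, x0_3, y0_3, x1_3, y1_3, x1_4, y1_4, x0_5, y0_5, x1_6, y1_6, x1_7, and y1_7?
x1_1 = 110; y1_1 = 50; x0_2 = 290; y0_2 = 230; x0_3 = 200; y0_3 = 280; x1_3 = 310; y1_3 = 370; x1_4 = 370; y1_4 = 170; x0_5 = 140; y0_5 = 170; x1_6 = 170; y1_6 = 190; x1_7 = 120; y1_7 = 300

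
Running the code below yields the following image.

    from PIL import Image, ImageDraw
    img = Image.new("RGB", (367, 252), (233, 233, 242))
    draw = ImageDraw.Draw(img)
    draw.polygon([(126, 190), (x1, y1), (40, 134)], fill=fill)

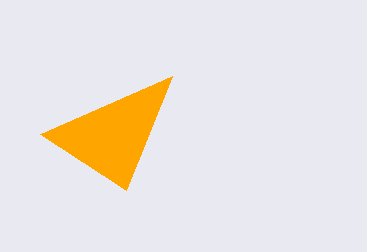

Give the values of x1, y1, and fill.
x1 = 172
y1 = 76
fill = 'orange'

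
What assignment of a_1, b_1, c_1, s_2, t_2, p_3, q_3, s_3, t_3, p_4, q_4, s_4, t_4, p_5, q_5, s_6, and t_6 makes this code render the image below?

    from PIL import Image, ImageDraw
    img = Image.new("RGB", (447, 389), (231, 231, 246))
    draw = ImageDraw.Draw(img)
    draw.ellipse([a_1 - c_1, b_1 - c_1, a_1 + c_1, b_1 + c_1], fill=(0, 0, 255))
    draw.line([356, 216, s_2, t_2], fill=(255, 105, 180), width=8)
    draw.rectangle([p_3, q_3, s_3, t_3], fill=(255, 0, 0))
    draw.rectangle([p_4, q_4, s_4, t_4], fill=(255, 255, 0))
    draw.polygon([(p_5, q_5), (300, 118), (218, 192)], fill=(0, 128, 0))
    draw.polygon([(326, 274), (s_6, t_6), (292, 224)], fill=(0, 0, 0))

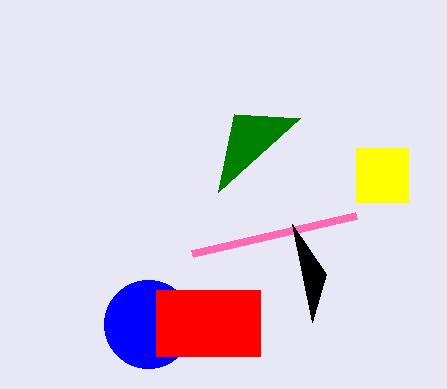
a_1 = 148, b_1 = 324, c_1 = 44, s_2 = 192, t_2 = 254, p_3 = 156, q_3 = 290, s_3 = 260, t_3 = 356, p_4 = 356, q_4 = 148, s_4 = 408, t_4 = 202, p_5 = 234, q_5 = 114, s_6 = 312, t_6 = 322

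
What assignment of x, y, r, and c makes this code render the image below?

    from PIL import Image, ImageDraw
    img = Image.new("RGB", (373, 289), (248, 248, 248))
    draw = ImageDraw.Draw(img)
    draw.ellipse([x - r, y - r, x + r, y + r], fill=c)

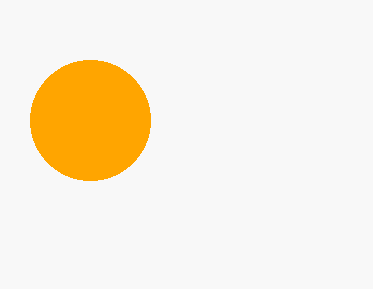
x = 90
y = 120
r = 60
c = 'orange'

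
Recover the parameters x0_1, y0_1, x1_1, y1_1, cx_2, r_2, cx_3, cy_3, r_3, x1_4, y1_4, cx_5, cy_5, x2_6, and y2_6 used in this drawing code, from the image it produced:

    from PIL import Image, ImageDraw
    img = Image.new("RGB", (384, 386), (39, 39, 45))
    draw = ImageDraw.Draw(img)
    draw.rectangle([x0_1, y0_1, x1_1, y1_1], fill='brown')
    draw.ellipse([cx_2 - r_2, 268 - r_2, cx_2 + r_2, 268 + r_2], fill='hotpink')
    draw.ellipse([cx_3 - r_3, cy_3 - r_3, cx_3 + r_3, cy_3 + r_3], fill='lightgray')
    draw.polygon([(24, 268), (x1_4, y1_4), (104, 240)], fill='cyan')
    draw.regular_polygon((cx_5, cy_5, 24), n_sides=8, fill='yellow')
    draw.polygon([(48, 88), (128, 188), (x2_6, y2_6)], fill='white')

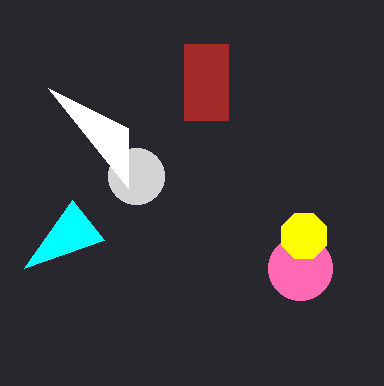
x0_1 = 184
y0_1 = 44
x1_1 = 228
y1_1 = 120
cx_2 = 300
r_2 = 32
cx_3 = 136
cy_3 = 176
r_3 = 28
x1_4 = 72
y1_4 = 200
cx_5 = 304
cy_5 = 236
x2_6 = 128
y2_6 = 128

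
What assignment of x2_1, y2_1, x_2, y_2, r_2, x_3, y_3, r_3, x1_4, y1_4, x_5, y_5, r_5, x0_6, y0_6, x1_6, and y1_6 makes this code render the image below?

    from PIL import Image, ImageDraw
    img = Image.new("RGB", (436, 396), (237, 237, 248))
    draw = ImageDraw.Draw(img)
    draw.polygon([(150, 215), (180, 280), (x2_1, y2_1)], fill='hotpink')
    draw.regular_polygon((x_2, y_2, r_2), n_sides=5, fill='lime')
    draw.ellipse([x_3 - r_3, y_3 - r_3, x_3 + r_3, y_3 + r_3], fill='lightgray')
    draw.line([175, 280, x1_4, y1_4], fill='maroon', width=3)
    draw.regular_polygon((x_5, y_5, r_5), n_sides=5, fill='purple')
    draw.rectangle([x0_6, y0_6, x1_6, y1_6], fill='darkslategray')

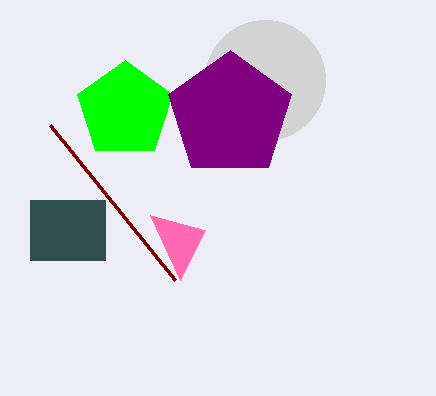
x2_1 = 205; y2_1 = 230; x_2 = 125; y_2 = 110; r_2 = 50; x_3 = 265; y_3 = 80; r_3 = 60; x1_4 = 50; y1_4 = 125; x_5 = 230; y_5 = 115; r_5 = 65; x0_6 = 30; y0_6 = 200; x1_6 = 105; y1_6 = 260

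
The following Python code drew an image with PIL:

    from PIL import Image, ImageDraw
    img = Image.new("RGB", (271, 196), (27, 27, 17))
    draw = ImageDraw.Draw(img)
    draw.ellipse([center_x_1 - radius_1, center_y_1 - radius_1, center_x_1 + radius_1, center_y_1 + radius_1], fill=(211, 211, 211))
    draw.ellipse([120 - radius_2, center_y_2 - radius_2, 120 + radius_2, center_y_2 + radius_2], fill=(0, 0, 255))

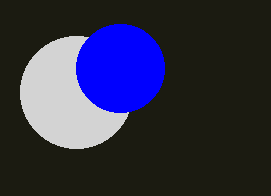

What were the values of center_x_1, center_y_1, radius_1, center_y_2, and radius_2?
center_x_1 = 76
center_y_1 = 92
radius_1 = 56
center_y_2 = 68
radius_2 = 44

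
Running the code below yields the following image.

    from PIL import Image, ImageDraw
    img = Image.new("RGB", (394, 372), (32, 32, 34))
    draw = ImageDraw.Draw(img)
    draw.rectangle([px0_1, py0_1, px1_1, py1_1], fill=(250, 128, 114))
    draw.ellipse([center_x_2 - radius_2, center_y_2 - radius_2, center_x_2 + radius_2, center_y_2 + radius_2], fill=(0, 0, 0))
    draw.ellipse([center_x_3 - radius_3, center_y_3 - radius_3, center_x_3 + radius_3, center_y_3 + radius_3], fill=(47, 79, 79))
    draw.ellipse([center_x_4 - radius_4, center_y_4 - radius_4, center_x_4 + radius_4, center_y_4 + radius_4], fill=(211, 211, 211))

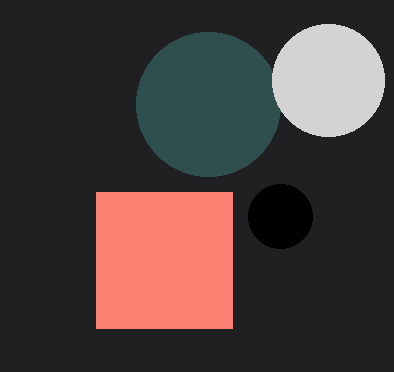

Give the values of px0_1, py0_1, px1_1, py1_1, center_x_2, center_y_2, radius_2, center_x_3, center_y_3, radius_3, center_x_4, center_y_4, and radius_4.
px0_1 = 96; py0_1 = 192; px1_1 = 232; py1_1 = 328; center_x_2 = 280; center_y_2 = 216; radius_2 = 32; center_x_3 = 208; center_y_3 = 104; radius_3 = 72; center_x_4 = 328; center_y_4 = 80; radius_4 = 56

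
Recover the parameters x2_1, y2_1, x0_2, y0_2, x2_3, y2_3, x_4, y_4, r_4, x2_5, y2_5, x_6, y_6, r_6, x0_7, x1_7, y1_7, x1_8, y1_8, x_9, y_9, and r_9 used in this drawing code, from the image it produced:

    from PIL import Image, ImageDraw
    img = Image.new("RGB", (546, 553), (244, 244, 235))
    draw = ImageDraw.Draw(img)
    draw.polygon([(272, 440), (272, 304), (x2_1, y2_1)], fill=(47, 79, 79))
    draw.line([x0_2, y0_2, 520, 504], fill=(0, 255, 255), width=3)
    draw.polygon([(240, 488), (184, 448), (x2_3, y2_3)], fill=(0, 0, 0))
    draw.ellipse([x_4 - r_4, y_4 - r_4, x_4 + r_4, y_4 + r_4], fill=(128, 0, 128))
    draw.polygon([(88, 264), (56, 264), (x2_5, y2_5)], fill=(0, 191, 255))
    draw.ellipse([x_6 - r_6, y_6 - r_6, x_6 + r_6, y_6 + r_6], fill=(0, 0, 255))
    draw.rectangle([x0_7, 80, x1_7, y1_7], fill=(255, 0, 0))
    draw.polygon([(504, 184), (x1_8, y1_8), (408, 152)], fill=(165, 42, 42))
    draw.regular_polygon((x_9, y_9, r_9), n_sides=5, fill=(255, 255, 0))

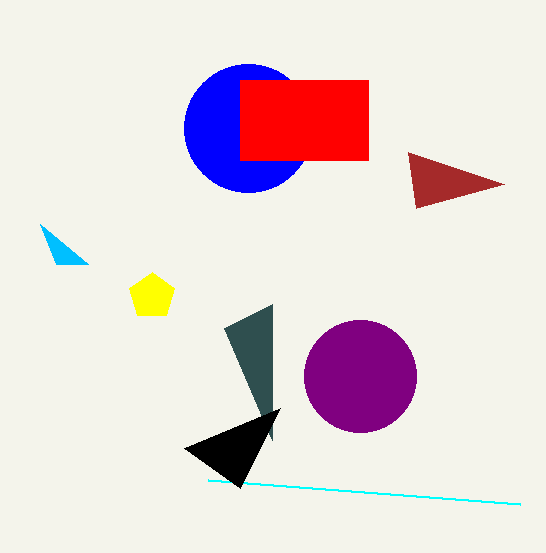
x2_1 = 224, y2_1 = 328, x0_2 = 208, y0_2 = 480, x2_3 = 280, y2_3 = 408, x_4 = 360, y_4 = 376, r_4 = 56, x2_5 = 40, y2_5 = 224, x_6 = 248, y_6 = 128, r_6 = 64, x0_7 = 240, x1_7 = 368, y1_7 = 160, x1_8 = 416, y1_8 = 208, x_9 = 152, y_9 = 296, r_9 = 24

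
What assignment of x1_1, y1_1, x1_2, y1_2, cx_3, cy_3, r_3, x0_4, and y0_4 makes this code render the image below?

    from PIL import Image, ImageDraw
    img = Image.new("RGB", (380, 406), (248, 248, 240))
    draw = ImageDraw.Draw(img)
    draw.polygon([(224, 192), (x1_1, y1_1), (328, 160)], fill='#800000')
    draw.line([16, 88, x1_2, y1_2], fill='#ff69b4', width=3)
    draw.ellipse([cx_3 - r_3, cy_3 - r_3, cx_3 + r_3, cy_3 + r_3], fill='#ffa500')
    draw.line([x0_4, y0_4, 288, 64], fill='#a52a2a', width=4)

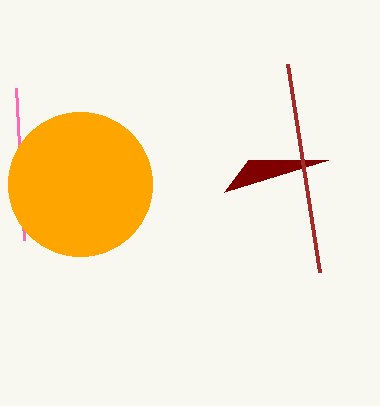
x1_1 = 248, y1_1 = 160, x1_2 = 24, y1_2 = 240, cx_3 = 80, cy_3 = 184, r_3 = 72, x0_4 = 320, y0_4 = 272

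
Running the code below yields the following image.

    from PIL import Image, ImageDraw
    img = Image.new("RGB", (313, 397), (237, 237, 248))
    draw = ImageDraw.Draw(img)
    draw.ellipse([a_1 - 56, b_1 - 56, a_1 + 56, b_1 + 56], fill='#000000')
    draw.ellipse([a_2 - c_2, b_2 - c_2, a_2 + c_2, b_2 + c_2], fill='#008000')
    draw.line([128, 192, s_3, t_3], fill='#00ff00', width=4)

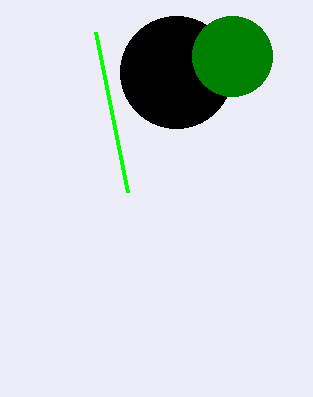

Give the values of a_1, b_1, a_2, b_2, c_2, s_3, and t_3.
a_1 = 176, b_1 = 72, a_2 = 232, b_2 = 56, c_2 = 40, s_3 = 96, t_3 = 32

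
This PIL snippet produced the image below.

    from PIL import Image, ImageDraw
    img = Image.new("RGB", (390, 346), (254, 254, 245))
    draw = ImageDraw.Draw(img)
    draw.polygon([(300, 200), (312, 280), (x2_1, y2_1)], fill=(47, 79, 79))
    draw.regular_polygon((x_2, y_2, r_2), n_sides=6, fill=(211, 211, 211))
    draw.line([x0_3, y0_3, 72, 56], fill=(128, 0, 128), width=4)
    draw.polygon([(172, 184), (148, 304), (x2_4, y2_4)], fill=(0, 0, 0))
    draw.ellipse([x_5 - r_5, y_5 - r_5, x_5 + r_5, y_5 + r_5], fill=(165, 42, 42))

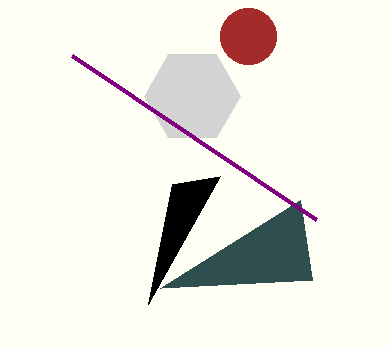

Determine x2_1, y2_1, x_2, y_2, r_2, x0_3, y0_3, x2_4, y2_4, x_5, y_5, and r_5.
x2_1 = 160, y2_1 = 288, x_2 = 192, y_2 = 96, r_2 = 48, x0_3 = 316, y0_3 = 220, x2_4 = 220, y2_4 = 176, x_5 = 248, y_5 = 36, r_5 = 28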